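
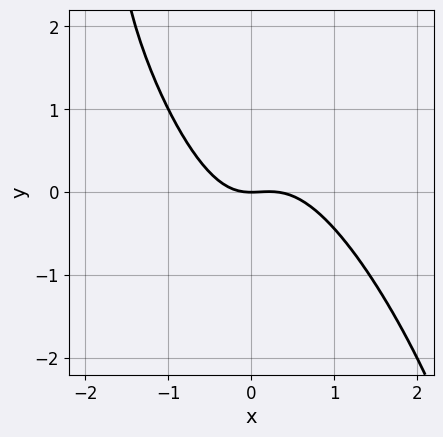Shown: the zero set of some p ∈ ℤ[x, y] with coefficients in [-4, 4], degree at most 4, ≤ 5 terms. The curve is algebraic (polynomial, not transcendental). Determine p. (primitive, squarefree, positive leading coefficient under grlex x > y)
First, degree: the shape is more complex than any degree-2 curve, so deg p = 3.
Next, reading off the gridlines: it meets the x-axis at x = 0 (among the integer gridlines); it crosses the y-axis at the gridline y = 0.
Finally, the integer polynomial consistent with all of this is the stated p.

3*x^3 + 3*x^2*y + x*y^2 - x^2 + 2*y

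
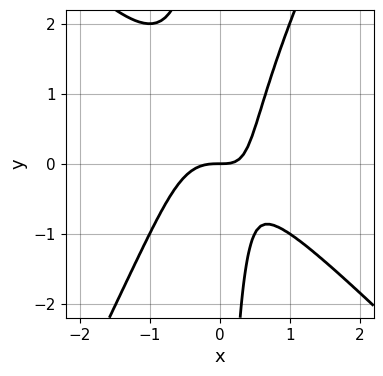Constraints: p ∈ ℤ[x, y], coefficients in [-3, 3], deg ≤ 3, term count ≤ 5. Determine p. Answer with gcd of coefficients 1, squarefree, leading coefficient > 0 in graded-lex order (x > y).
2*x^3 + x^2*y - x*y^2 + x*y - y

(a) Degree: the shape is more complex than any degree-2 curve, so deg p = 3.
(b) Reading off the gridlines: it crosses the x-axis at the gridline x = 0; one y-axis crossing is at y = 0.
(c) These observations pin down the coefficients.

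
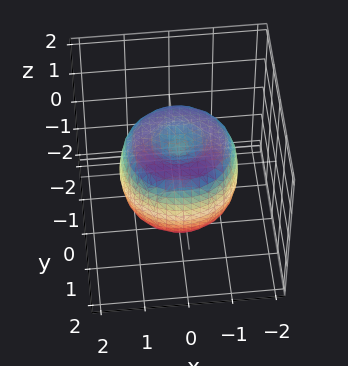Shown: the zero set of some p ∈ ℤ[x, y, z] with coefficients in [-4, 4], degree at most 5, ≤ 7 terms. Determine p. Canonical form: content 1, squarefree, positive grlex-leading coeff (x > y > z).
1. deg p = 4. A generic line meets the surface in up to 4 points.
2. Symmetries: the surface is invariant under rotation about z: p = q(x² + y², z).
3. Observable constraints: a circular section at z = -1 has radius between 0 and 1.
4. These observations pin down the coefficients.

2*x^4 + 4*x^2*y^2 + 2*y^4 - 3*x^2 - 3*y^2 + 2*z^2 - 1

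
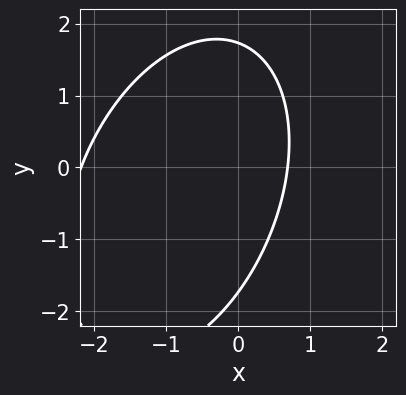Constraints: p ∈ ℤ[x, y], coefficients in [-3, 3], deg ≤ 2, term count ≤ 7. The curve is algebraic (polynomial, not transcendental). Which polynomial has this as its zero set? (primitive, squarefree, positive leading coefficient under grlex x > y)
First, degree: the shape is more complex than any degree-1 curve, so deg p = 2.
Finally, the integer polynomial consistent with all of this is the stated p.

2*x^2 - x*y + y^2 + 3*x - 3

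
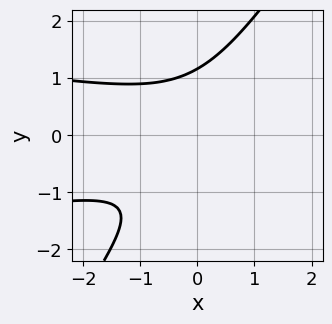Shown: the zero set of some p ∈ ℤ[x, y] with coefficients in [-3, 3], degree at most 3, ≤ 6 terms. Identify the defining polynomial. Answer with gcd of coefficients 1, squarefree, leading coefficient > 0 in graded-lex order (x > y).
3*x*y^2 - 2*y^3 + x^2 + y + 2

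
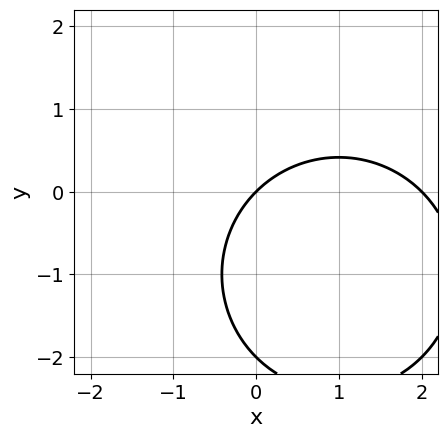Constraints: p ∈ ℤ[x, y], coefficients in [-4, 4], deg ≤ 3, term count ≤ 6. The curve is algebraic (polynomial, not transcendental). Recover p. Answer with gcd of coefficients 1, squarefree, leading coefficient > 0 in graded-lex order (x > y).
x^2 + y^2 - 2*x + 2*y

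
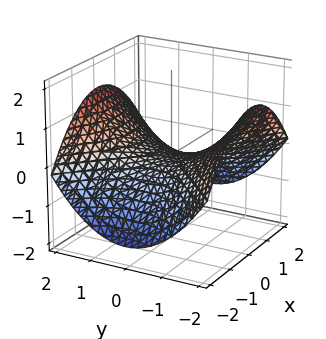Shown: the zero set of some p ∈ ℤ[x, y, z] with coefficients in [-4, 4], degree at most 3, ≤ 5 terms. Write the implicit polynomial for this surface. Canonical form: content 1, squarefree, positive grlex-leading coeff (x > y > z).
x^2 - y^2 + 3*z

1. Degree: a hyperbolic paraboloid; a quadric, so deg p = 2.
2. Symmetries: mirror symmetry x ↦ −x ⇒ only even powers of x; mirror symmetry y ↦ −y ⇒ only even powers of y.
3. From the visible intercepts: one z-axis crossing is at z = 0; it crosses the x-axis at the gridline x = 0.
4. Solving for integer coefficients yields p as stated.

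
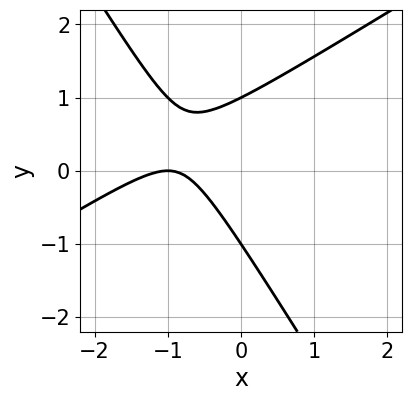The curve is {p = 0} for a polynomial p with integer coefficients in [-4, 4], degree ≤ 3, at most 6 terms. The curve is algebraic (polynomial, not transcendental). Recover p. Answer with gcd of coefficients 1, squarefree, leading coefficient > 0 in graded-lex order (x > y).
x^2 - x*y - y^2 + 2*x + 1

1. deg p = 2.
2. Observable constraints: it crosses the x-axis at the gridline x = -1; among the integer gridlines, it crosses the y-axis at y ∈ {-1, 1}.
3. Solving for integer coefficients yields p as stated.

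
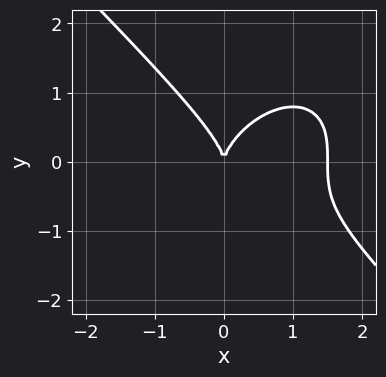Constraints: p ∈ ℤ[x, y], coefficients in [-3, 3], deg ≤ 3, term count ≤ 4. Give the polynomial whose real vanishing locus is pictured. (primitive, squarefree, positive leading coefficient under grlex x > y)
2*x^3 + 2*y^3 - 3*x^2

(a) The degree is 3 — a generic line meets the curve in up to 3 points.
(b) Reading off the gridlines: one y-axis crossing is at y = 0; it crosses the x-axis at the gridline x = 0.
(c) Fitting integer coefficients to these (and the overall shape) gives p.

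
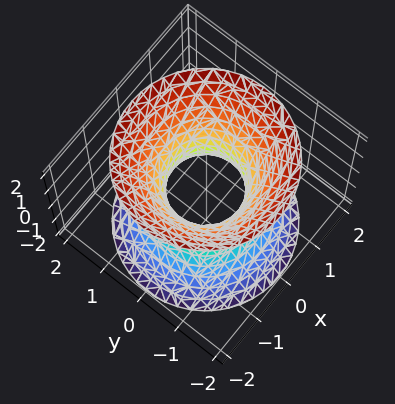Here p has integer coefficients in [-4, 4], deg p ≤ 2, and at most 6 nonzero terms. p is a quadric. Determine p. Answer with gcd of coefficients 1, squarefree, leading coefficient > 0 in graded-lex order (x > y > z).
3*x^2 + 3*y^2 - 2*z^2 - 2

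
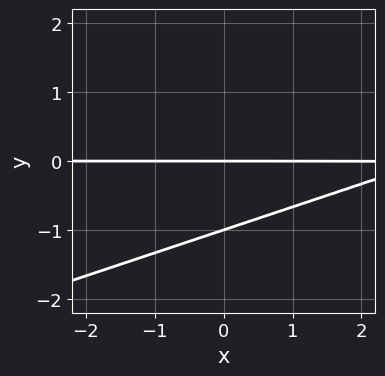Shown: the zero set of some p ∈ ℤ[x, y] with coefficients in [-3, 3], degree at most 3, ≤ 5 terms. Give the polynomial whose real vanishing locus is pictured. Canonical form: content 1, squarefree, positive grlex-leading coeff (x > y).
1. The degree is 2 — a generic line meets the curve in up to 2 points.
2. Against the integer gridlines: among the integer gridlines, it crosses the y-axis at y ∈ {-1, 0}; the visible x-axis segment lies entirely on the curve.
3. These observations pin down the coefficients.

x*y - 3*y^2 - 3*y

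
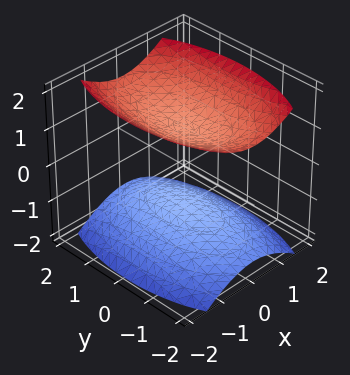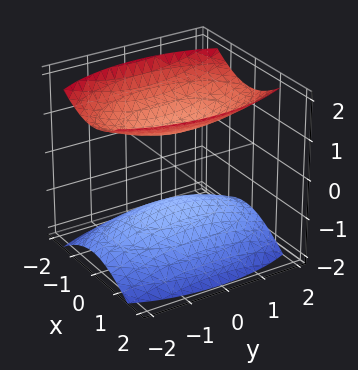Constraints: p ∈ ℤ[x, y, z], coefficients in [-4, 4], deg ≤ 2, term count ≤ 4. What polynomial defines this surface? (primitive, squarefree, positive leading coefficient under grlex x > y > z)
First, there are 2 components. Treating them together as one polynomial.
Next, the degree is 2 — two separate bowl-shaped sheets opening away from each other; a quadric.
Next, symmetries: the y ↦ −y reflection is a symmetry, so y appears only in even powers; the x ↦ −x reflection is a symmetry, so x appears only in even powers; mirror symmetry z ↦ −z ⇒ only even powers of z.
Then, checking where it meets the axes: no y-intercept at any integer in the box; the z-axis gridline crossings are at z ∈ {-1, 1}.
Finally, assembling these constraints gives the stated polynomial.

3*x^2 + y^2 - 3*z^2 + 3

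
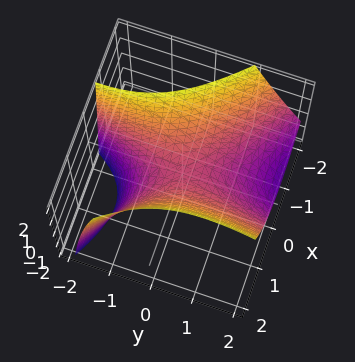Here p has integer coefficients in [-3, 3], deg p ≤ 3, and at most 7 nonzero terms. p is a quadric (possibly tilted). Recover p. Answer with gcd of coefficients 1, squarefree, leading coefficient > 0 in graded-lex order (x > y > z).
3*x^2 + 3*x*y - y^2 - y*z - 3*z

1. Degree: the shape is more complex than any degree-1 surface, so deg p = 2.
2. Against the integer gridlines: it crosses the x-axis at the gridline x = 0; one z-axis crossing is at z = 0; it crosses the y-axis at the gridline y = 0.
3. Putting this together gives p.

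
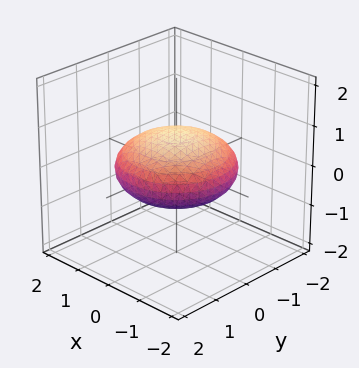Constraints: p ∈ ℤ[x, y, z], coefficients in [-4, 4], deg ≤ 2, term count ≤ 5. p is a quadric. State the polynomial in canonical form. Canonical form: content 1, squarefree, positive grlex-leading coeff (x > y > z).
(a) deg p = 2. Bounded and convex; a quadric.
(b) Symmetries: every cross-section ⟂ z is a circle, so x, y appear only via x² + y²; it's symmetric under z → −z, forcing even powers of z.
(c) Checking where it meets the axes: a circular section at z = 0 has radius between 1 and 2.
(d) Assembling these constraints gives the stated polynomial.

x^2 + y^2 + 3*z^2 - 2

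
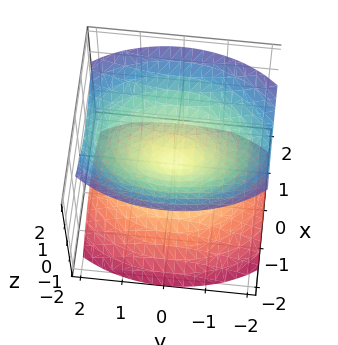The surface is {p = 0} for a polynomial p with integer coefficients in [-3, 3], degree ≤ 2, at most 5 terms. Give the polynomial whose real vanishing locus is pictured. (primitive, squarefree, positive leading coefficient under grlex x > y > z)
2*x^2 + y^2 - 2*z^2

First, I count 2 distinct pieces. They look like related sheets of one shape, so recover p as a whole.
Next, deg p = 2. A double cone through the origin; a quadric.
Then, symmetries: mirror symmetry y ↦ −y ⇒ only even powers of y; the z ↦ −z reflection is a symmetry, so z appears only in even powers; the x ↦ −x reflection is a symmetry, so x appears only in even powers.
Then, against the integer gridlines: it meets the z-axis at z = 0 (among the integer gridlines); it meets the x-axis at x = 0 (among the integer gridlines); one y-axis crossing is at y = 0.
Finally, matching integer coefficients to the picture gives p.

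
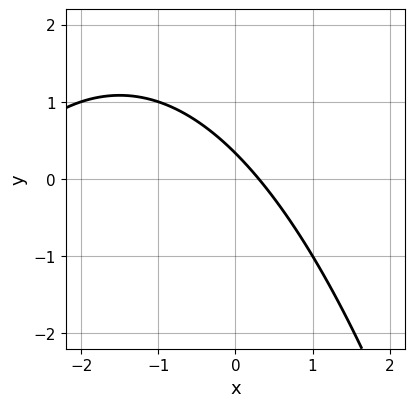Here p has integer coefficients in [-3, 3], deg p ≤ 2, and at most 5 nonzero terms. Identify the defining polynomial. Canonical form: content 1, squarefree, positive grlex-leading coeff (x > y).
x^2 + 3*x + 3*y - 1

First, degree: no degree-1 curve has this shape, so deg p = 2.
Finally, the integer polynomial consistent with all of this is the stated p.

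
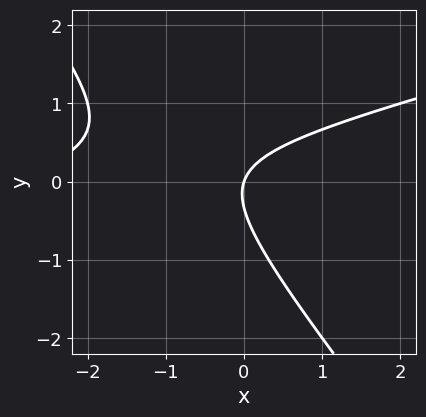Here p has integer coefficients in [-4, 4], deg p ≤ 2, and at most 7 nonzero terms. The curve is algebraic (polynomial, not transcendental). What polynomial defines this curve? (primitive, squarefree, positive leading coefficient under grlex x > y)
x^2 - 3*x*y - 3*y^2 + 3*x - y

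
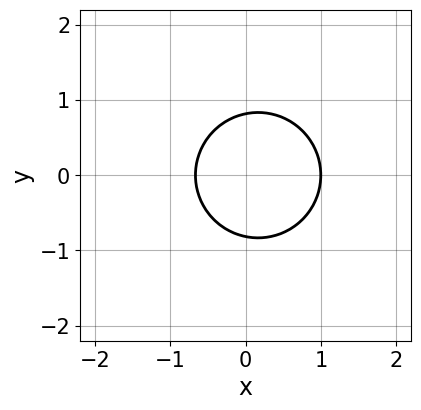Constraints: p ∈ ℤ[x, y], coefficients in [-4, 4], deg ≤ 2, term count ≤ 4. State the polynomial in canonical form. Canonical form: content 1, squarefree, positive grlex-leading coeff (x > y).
3*x^2 + 3*y^2 - x - 2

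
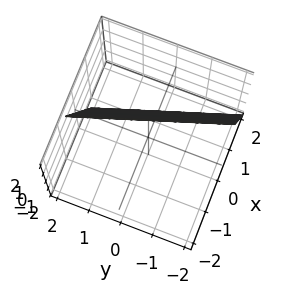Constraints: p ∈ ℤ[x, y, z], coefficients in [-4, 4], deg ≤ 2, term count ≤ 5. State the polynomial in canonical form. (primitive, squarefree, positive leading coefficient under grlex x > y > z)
(a) Degree: the surface is flat (a plane), so deg p = 1.
(b) Observable constraints: it meets the z-axis at z = 2 (among the integer gridlines); it crosses the y-axis at the gridline y = 2.
(c) Matching integer coefficients to the picture gives p.

3*x + y + z - 2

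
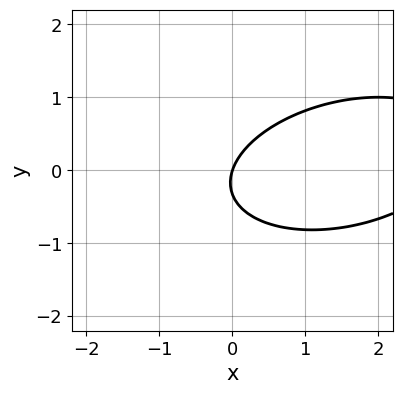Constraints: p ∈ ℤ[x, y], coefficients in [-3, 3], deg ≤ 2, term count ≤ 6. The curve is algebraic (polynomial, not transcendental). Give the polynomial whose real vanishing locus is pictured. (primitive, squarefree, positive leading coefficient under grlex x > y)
First, deg p = 2. No degree-1 curve has this shape.
Then, observable constraints: it crosses the y-axis at the gridline y = 0; one x-axis crossing is at x = 0.
Finally, assembling these constraints gives the stated polynomial.

x^2 - x*y + 3*y^2 - 3*x + y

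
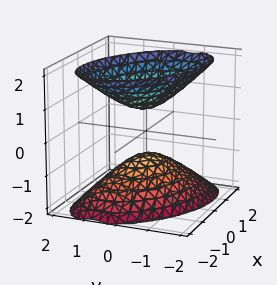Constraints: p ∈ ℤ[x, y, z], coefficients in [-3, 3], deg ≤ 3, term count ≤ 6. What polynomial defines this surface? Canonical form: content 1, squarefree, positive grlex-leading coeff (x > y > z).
2*x^2 + 2*x*y + 3*y^2 - 2*z^2 + 1

1. I count 2 distinct pieces. They look like related sheets of one shape, so recover p as a whole.
2. deg p = 2. A generic line meets the surface in up to 2 points.
3. Checking where it meets the axes: it misses every integer gridline on the y-axis; no x-intercept at any integer in the box.
4. Matching integer coefficients to the picture gives p.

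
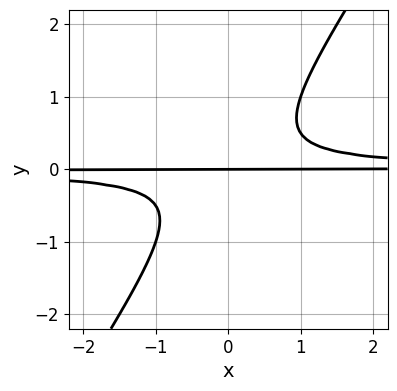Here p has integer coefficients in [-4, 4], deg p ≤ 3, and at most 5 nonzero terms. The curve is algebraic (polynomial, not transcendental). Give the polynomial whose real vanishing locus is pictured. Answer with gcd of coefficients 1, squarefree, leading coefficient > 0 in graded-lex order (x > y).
1. Degree: a generic line meets the curve in up to 3 points, so deg p = 3.
2. From the axis intercepts and sections: it crosses the y-axis at the gridline y = 0; every point of the x-axis in the box is on the curve.
3. The integer polynomial consistent with all of this is the stated p.

3*x*y^2 - 2*y^3 - y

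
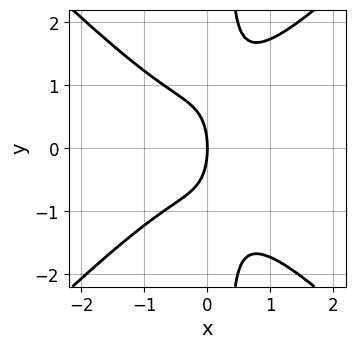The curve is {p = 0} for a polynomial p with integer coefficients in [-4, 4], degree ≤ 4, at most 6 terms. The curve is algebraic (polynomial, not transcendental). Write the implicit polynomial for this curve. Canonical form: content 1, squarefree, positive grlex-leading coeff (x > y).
3*x^3 - 3*x*y^2 + y^2 + 3*x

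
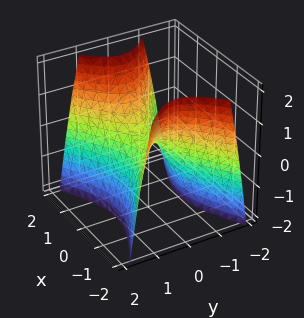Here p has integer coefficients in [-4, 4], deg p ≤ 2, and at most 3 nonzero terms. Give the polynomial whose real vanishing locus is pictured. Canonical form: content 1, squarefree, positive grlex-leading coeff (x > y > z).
x^2 - 2*y^2 - z

First, the degree is 2 — a saddle surface; a quadric.
Next, symmetries: it's symmetric under x → −x, forcing even powers of x; it's symmetric under y → −y, forcing even powers of y.
Then, observable constraints: one x-axis crossing is at x = 0; it crosses the y-axis at the gridline y = 0; one z-axis crossing is at z = 0.
Finally, the integer polynomial consistent with all of this is the stated p.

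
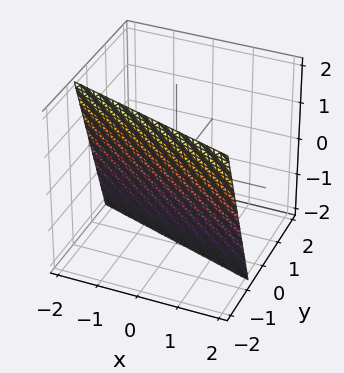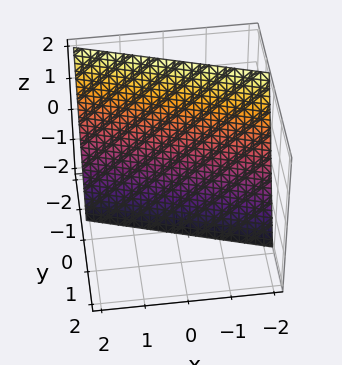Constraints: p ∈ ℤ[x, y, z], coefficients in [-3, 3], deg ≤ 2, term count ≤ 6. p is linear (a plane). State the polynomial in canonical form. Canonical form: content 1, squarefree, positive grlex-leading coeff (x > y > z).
x + 3*y + z + 2

(a) Degree: every cross-section is a straight line — this is a plane, so deg p = 1.
(b) From the visible intercepts: one z-axis crossing is at z = -2; it meets the x-axis at x = -2 (among the integer gridlines).
(c) Assembling these constraints gives the stated polynomial.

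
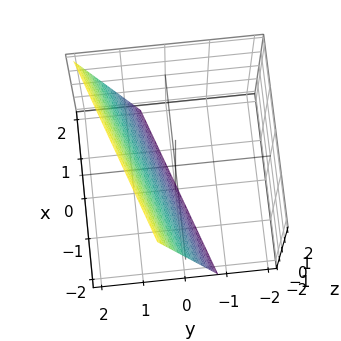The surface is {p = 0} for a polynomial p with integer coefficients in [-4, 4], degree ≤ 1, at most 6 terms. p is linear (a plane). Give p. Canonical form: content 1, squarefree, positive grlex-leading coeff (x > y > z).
x - 3*y + z + 2

First, the degree is 1 — the surface is flat (a plane).
Then, from the visible intercepts: one x-axis crossing is at x = -2; it meets the z-axis at z = -2 (among the integer gridlines).
Finally, fitting integer coefficients to these (and the overall shape) gives p.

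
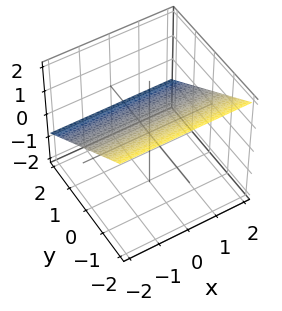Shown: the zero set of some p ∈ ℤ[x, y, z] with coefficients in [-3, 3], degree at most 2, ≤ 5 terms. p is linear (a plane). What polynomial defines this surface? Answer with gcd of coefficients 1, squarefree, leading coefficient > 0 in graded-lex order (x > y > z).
Degree: every cross-section is a straight line — this is a plane, so deg p = 1.
From the axis intercepts and sections: it meets the y-axis at y = 1 (among the integer gridlines); it misses every integer gridline on the x-axis.
Fitting integer coefficients to these (and the overall shape) gives p.

2*y + 3*z - 2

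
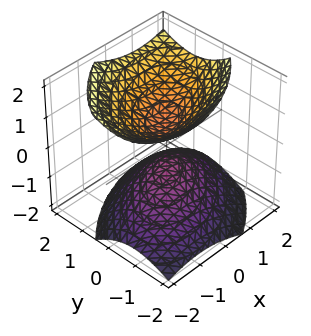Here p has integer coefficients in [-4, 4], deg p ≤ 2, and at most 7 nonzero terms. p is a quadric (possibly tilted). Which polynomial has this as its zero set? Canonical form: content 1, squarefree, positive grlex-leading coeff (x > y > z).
2*x^2 - 2*x*y + 3*y^2 - y*z - 3*z^2 + 1

1. I count 2 distinct pieces. Treating them together as one polynomial.
2. Degree: no degree-1 surface has this shape, so deg p = 2.
3. Reading off the gridlines: the surface avoids every integer x-axis point in the box; no y-intercept at any integer in the box.
4. Solving for integer coefficients yields p as stated.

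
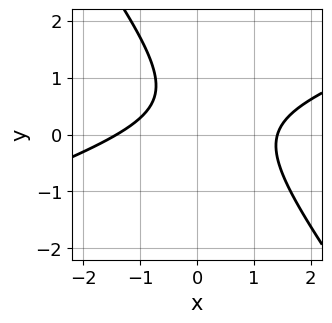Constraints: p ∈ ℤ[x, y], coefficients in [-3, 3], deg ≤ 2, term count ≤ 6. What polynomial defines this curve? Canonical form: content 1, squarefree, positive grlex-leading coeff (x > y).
1. The degree is 2 — a generic line meets the curve in up to 2 points.
2. From the axis intercepts and sections: no y-intercept at any integer in the box.
3. These observations pin down the coefficients.

x^2 - 2*x*y - 2*y^2 + 2*y - 2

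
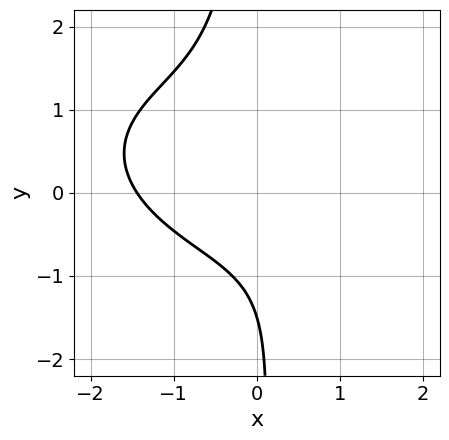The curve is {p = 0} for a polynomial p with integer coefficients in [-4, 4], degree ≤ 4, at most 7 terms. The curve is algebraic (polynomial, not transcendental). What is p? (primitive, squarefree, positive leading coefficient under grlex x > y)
First, the degree is 3 — no degree-2 curve has this shape.
Finally, putting this together gives p.

x^3 + x^2*y + 3*x*y^2 + 2*y + 3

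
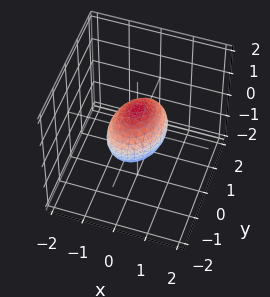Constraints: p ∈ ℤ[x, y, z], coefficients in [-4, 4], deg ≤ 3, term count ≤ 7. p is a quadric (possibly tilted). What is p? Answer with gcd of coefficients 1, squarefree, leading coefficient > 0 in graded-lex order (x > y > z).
3*x^2 - x*y + 2*y^2 + 2*z^2 - 2

(a) The degree is 2 — a generic line meets the surface in up to 2 points.
(b) Against the integer gridlines: the z-axis gridline crossings are at z ∈ {-1, 1}; among the integer gridlines, it crosses the y-axis at y ∈ {-1, 1}.
(c) Together with the visible shape, these determine p as stated.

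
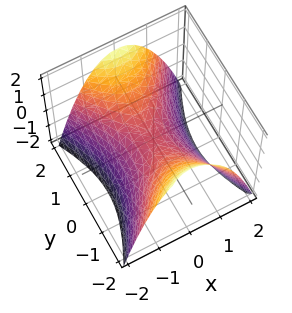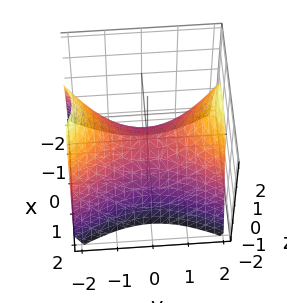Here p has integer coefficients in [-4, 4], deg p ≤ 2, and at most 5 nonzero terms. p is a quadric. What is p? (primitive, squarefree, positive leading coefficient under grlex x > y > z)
Degree: a hyperbolic paraboloid; a quadric, so deg p = 2.
Symmetries: mirror symmetry x ↦ −x ⇒ only even powers of x; it's symmetric under y → −y, forcing even powers of y.
Observable constraints: it meets the y-axis at y = 0 (among the integer gridlines); it meets the z-axis at z = 0 (among the integer gridlines); one x-axis crossing is at x = 0.
Solving for integer coefficients yields p as stated.

2*x^2 - y^2 + 2*z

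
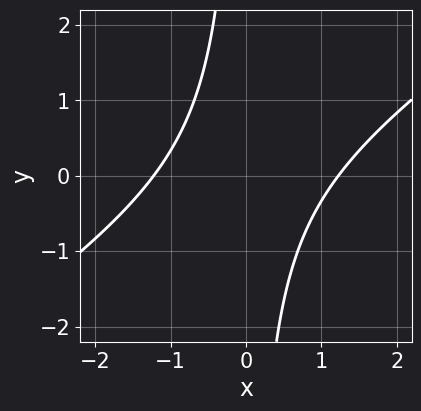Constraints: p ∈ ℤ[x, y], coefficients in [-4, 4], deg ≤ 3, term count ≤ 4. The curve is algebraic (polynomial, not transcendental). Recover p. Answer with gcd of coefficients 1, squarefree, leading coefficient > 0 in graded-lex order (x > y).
(a) The degree is 2 — the shape is more complex than any degree-1 curve.
(b) From the visible intercepts: no y-intercept at any integer in the box.
(c) Matching integer coefficients to the picture gives p.

2*x^2 - 3*x*y - 3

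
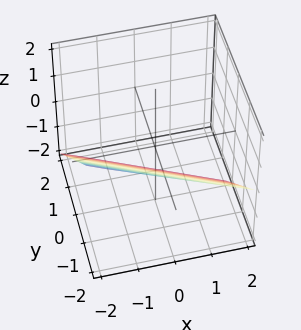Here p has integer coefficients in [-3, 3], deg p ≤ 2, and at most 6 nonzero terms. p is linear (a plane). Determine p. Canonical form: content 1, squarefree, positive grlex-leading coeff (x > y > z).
x + 2*y + 2*z + 2

First, deg p = 1. Every cross-section is a straight line — this is a plane.
Next, from the visible intercepts: it crosses the z-axis at the gridline z = -1; it crosses the y-axis at the gridline y = -1.
Finally, fitting integer coefficients to these (and the overall shape) gives p. Check: (-2, 0, 0) on the x-axis lies on the surface, and p(-2, 0, 0) = 0. ✓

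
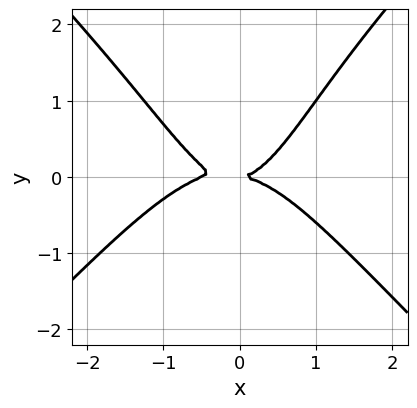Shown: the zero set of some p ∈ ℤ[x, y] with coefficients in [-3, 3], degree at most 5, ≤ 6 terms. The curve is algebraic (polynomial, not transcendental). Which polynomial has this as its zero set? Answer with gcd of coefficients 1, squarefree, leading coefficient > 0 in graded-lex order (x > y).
Degree: the shape is more complex than any degree-3 curve, so deg p = 4.
Observable constraints: one y-axis crossing is at y = 0; it meets the x-axis at x = 0 (among the integer gridlines).
Matching integer coefficients to the picture gives p.

2*x^4 - 2*x^2*y^2 + x^3 + 2*x^2*y - 3*y^2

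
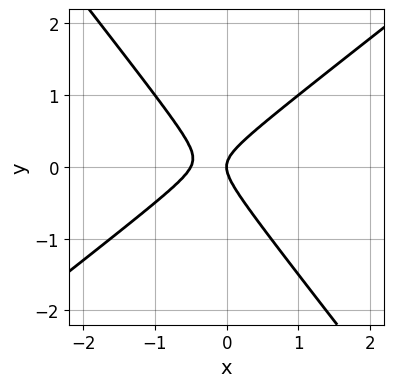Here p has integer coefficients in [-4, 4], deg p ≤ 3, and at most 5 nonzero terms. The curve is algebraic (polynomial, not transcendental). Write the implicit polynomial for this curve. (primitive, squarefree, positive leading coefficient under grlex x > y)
2*x^2 - x*y - 2*y^2 + x

1. Degree: a generic line meets the curve in up to 2 points, so deg p = 2.
2. Against the integer gridlines: it meets the x-axis at x = 0 (among the integer gridlines); it meets the y-axis at y = 0 (among the integer gridlines).
3. These observations pin down the coefficients.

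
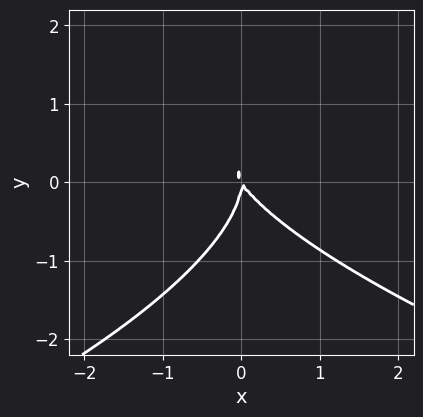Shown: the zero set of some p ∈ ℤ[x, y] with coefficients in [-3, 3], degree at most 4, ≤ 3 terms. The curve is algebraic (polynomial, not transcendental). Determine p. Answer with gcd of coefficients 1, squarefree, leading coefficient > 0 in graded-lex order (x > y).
2*y^3 + 3*x^2 + 2*x*y

First, deg p = 3.
Next, reading off the gridlines: it crosses the x-axis at the gridline x = 0; one y-axis crossing is at y = 0.
Finally, solving for integer coefficients yields p as stated.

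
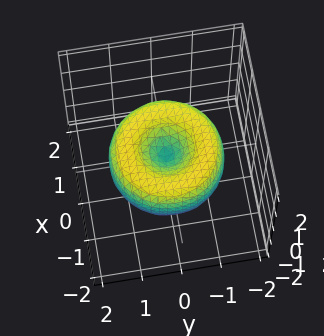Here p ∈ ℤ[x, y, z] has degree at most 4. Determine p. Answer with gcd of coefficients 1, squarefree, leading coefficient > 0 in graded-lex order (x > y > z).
x^4 + 2*x^2*y^2 + y^4 - 2*x^2 - 2*y^2 + 2*z^2

Degree: no degree-3 surface has this shape, so deg p = 4.
Symmetry: the surface is invariant under rotation about z: p = q(x² + y², z).
Observable constraints: it meets the x-axis at x = 0 (among the integer gridlines); it crosses the y-axis at the gridline y = 0.
Putting this together gives p.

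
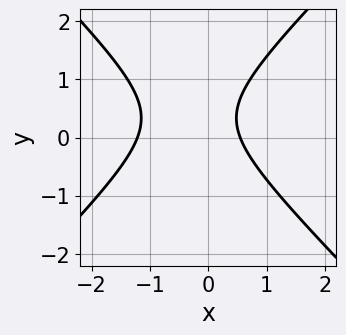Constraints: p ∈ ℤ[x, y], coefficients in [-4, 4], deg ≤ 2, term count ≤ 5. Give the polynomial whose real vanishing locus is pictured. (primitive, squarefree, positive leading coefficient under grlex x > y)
3*x^2 - 3*y^2 + 2*x + 2*y - 2

1. The degree is 2 — a generic line meets the curve in up to 2 points.
2. Observable constraints: the curve avoids every integer y-axis point in the box.
3. Fitting integer coefficients to these (and the overall shape) gives p.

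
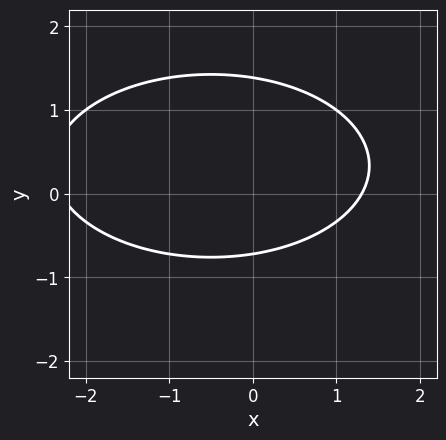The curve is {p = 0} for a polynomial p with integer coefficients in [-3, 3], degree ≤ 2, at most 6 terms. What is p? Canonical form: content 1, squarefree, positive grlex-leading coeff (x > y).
(a) deg p = 2. A generic line meets the curve in up to 2 points.
(b) Solving for integer coefficients yields p as stated.

x^2 + 3*y^2 + x - 2*y - 3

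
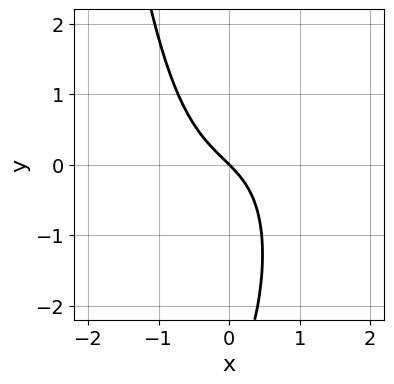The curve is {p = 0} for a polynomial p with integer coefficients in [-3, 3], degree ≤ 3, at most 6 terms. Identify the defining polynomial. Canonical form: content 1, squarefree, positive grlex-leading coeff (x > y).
1. Degree: the shape is more complex than any degree-2 curve, so deg p = 3.
2. Reading off the gridlines: one x-axis crossing is at x = 0; one y-axis crossing is at y = 0.
3. Fitting integer coefficients to these (and the overall shape) gives p.

2*x^3 - 2*x^2*y + y^2 + 3*x + 3*y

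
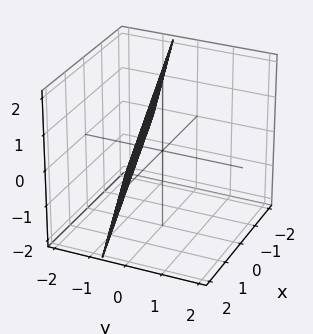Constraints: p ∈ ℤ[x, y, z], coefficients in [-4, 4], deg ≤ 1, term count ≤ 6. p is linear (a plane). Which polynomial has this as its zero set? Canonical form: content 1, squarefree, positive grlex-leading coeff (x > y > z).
Degree: every cross-section is a straight line — this is a plane, so deg p = 1.
Against the integer gridlines: it crosses the z-axis at the gridline z = 2; one x-axis crossing is at x = 2.
Assembling these constraints gives the stated polynomial.

x - 3*y + z - 2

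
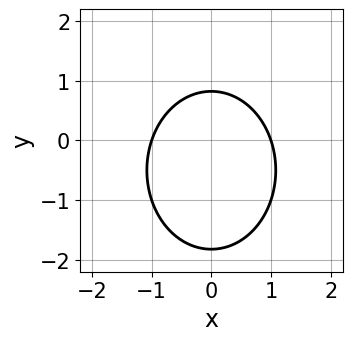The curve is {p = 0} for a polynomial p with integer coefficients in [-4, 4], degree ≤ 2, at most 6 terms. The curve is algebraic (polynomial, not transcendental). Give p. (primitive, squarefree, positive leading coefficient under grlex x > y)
3*x^2 + 2*y^2 + 2*y - 3

(a) deg p = 2. A generic line meets the curve in up to 2 points.
(b) Symmetries: the x ↦ −x reflection is a symmetry, so x appears only in even powers.
(c) Observable constraints: among the integer gridlines, it crosses the x-axis at x ∈ {-1, 1}.
(d) Putting this together gives p.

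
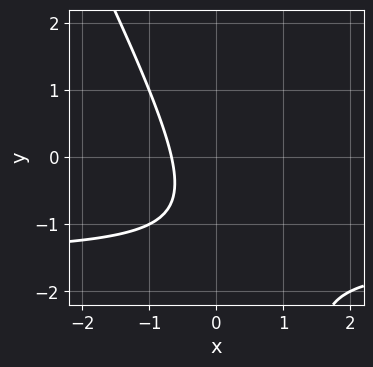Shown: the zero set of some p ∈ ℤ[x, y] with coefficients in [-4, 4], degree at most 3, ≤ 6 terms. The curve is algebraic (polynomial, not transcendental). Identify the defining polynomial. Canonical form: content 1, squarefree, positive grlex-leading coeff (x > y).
(a) Degree: no degree-1 curve has this shape, so deg p = 2.
(b) Checking where it meets the axes: no y-intercept at any integer in the box.
(c) The integer polynomial consistent with all of this is the stated p.

2*x*y + y^2 + 3*x + 2*y + 2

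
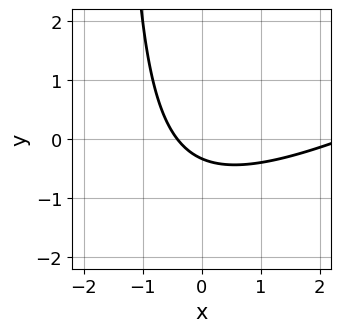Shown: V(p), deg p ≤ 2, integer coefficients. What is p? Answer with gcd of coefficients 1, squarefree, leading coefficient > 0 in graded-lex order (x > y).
1. deg p = 2. The shape is more complex than any degree-1 curve.
2. Matching integer coefficients to the picture gives p.

x^2 - 2*x*y - 2*x - 3*y - 1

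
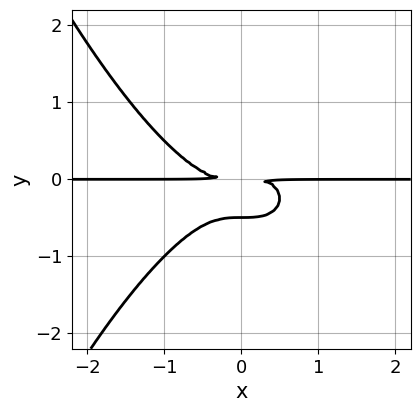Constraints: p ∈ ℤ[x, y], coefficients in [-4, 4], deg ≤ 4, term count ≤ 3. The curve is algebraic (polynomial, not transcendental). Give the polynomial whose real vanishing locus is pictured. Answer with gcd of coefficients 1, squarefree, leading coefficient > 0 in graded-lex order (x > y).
The degree is 4 — no degree-3 curve has this shape.
Reading off the gridlines: the visible x-axis segment lies entirely on the curve.
Together with the visible shape, these determine p as stated.

x^3*y + 2*y^3 + y^2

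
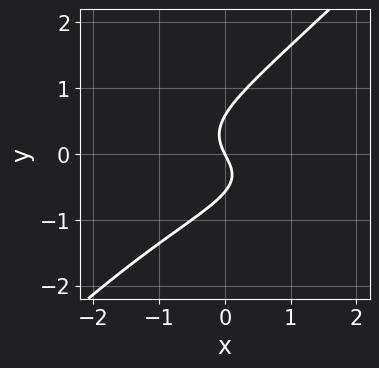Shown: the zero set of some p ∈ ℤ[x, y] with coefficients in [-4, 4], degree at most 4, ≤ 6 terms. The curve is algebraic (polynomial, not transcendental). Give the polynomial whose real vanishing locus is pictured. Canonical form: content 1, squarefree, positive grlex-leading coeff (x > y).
3*x*y^2 - 3*y^3 + x*y + 2*x + y

1. The degree is 3 — a generic line meets the curve in up to 3 points.
2. From the visible intercepts: it crosses the x-axis at the gridline x = 0; it meets the y-axis at y = 0 (among the integer gridlines).
3. Matching integer coefficients to the picture gives p.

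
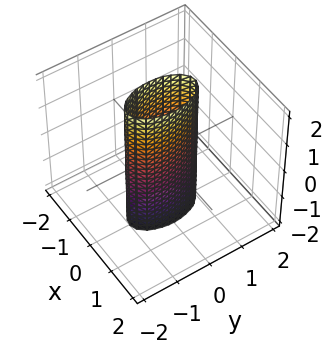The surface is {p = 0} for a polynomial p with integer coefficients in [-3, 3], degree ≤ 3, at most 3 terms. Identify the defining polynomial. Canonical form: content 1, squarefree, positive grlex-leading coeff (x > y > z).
3*x^2 + y^2 - 1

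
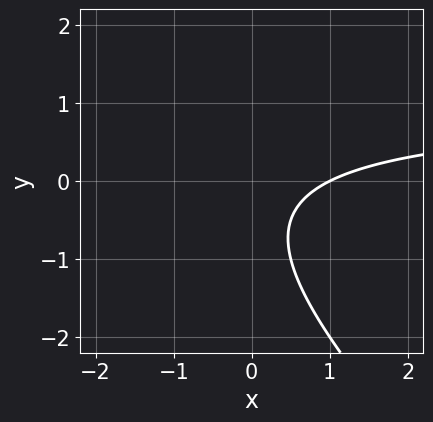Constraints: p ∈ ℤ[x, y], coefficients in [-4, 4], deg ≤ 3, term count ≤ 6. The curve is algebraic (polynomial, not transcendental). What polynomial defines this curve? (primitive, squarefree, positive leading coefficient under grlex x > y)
x*y + y^2 - x + y + 1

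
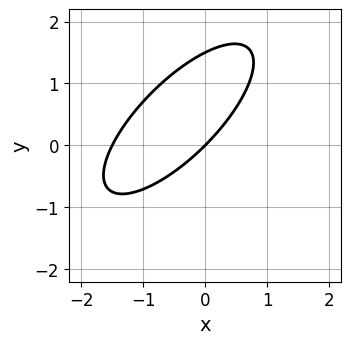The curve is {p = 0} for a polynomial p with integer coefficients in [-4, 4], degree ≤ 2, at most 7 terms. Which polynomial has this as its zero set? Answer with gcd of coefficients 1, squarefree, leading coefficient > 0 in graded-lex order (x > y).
First, deg p = 2. A generic line meets the curve in up to 2 points.
Next, from the visible intercepts: one x-axis crossing is at x = 0; it meets the y-axis at y = 0 (among the integer gridlines).
Finally, together with the visible shape, these determine p as stated.

2*x^2 - 3*x*y + 2*y^2 + 3*x - 3*y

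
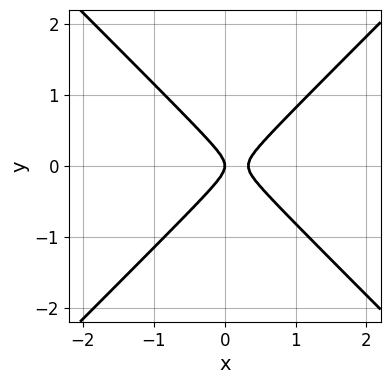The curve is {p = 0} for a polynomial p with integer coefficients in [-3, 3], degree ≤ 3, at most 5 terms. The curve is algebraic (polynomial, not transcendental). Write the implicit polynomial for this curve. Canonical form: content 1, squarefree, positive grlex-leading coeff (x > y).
The degree is 2 — no degree-1 curve has this shape.
Symmetries: it's symmetric under y → −y, forcing even powers of y.
From the visible intercepts: it meets the x-axis at x = 0 (among the integer gridlines); it crosses the y-axis at the gridline y = 0.
Matching integer coefficients to the picture gives p.

3*x^2 - 3*y^2 - x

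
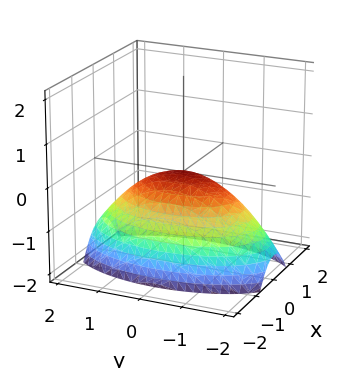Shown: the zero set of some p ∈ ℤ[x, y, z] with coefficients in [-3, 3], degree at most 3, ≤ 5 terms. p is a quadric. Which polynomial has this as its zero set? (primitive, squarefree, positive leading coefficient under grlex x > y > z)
3*x^2 + y^2 + 3*z

First, the degree is 2 — a paraboloid; a quadric.
Then, symmetries: mirror symmetry x ↦ −x ⇒ only even powers of x; mirror symmetry y ↦ −y ⇒ only even powers of y.
Then, from the axis intercepts and sections: one y-axis crossing is at y = 0; one x-axis crossing is at x = 0; it crosses the z-axis at the gridline z = 0.
Finally, solving for integer coefficients yields p as stated.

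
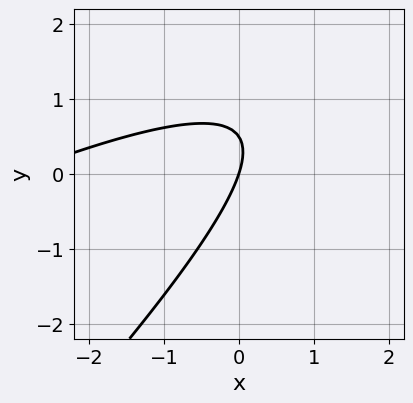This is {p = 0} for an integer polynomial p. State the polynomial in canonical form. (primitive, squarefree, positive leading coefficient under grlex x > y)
x^2 - 3*x*y + 2*y^2 + 3*x - y

Degree: the shape is more complex than any degree-1 curve, so deg p = 2.
Against the integer gridlines: it meets the x-axis at x = 0 (among the integer gridlines); one y-axis crossing is at y = 0.
Matching integer coefficients to the picture gives p.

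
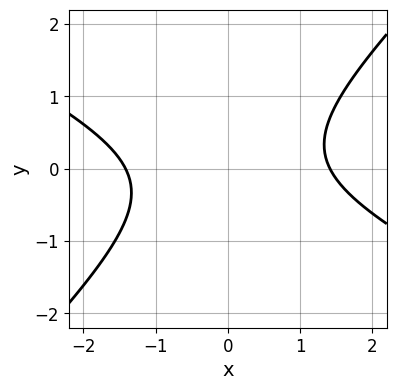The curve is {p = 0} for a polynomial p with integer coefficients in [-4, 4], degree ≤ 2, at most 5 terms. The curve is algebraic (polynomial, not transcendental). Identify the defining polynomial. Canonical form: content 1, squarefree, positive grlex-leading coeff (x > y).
x^2 + x*y - 2*y^2 - 2

1. Degree: no degree-1 curve has this shape, so deg p = 2.
2. Reading off the gridlines: the curve avoids every integer y-axis point in the box.
3. Assembling these constraints gives the stated polynomial.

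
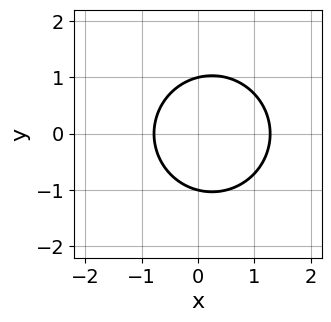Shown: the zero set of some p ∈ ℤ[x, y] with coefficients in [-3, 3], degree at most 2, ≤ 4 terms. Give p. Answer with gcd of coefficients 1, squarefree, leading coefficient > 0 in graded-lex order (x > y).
(a) Degree: no degree-1 curve has this shape, so deg p = 2.
(b) Symmetries: it's symmetric under y → −y, forcing even powers of y.
(c) Observable constraints: the y-axis gridline crossings are at y ∈ {-1, 1}.
(d) Together with the visible shape, these determine p as stated.

2*x^2 + 2*y^2 - x - 2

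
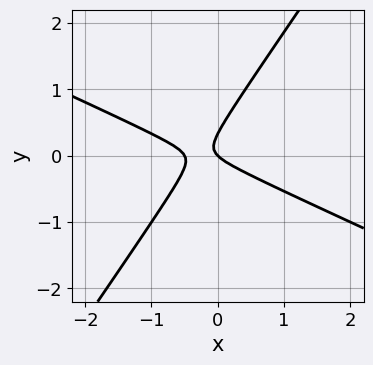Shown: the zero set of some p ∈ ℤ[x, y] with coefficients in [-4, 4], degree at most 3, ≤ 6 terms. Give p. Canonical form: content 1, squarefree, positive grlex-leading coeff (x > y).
1. Degree: a generic line meets the curve in up to 2 points, so deg p = 2.
2. Checking where it meets the axes: one x-axis crossing is at x = 0; it meets the y-axis at y = 0 (among the integer gridlines).
3. These observations pin down the coefficients.

2*x^2 + 3*x*y - 3*y^2 + x + y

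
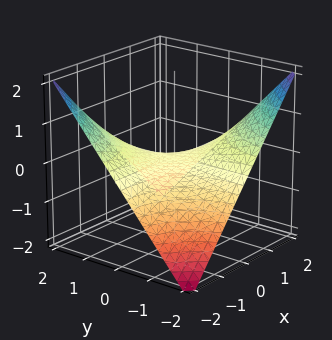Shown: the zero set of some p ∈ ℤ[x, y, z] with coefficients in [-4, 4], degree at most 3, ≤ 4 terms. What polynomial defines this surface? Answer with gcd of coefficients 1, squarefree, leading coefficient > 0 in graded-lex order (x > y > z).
x*y + 2*z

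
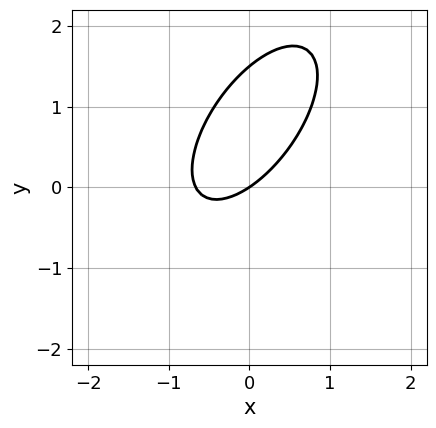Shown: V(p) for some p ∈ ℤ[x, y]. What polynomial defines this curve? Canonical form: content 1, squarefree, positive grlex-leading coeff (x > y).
3*x^2 - 3*x*y + 2*y^2 + 2*x - 3*y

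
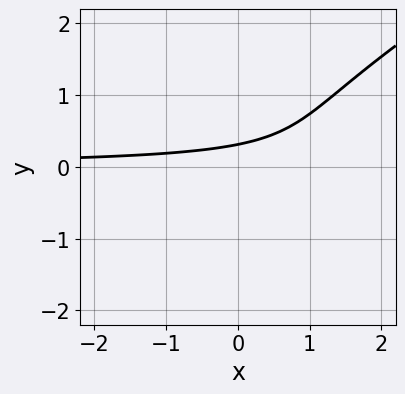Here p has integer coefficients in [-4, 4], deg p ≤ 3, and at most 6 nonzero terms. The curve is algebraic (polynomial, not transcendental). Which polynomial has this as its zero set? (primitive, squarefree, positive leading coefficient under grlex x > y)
x*y^2 - 2*y^3 + 2*x*y - 3*y + 1

The degree is 3 — the shape is more complex than any degree-2 curve.
From the axis intercepts and sections: the curve avoids every integer x-axis point in the box.
Together with the visible shape, these determine p as stated.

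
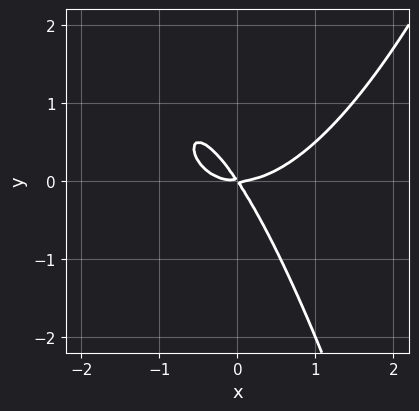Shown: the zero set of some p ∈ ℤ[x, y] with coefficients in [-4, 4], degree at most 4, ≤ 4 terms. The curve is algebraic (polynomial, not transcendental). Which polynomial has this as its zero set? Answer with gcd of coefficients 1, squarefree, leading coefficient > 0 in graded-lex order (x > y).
2*x^3 - 3*x*y - 2*y^2

First, degree: no degree-2 curve has this shape, so deg p = 3.
Next, against the integer gridlines: one y-axis crossing is at y = 0; one x-axis crossing is at x = 0.
Finally, putting this together gives p.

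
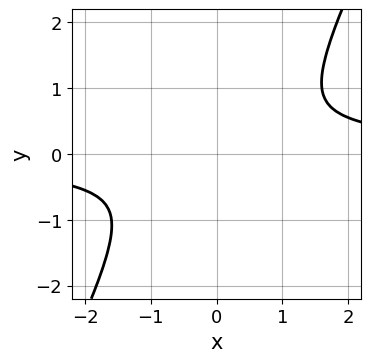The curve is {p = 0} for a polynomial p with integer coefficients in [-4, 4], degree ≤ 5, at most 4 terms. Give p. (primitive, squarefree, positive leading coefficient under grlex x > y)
1. deg p = 4. A generic line meets the curve in up to 4 points.
2. The integer polynomial consistent with all of this is the stated p.

3*x^3*y - x*y^3 - 3*x^2 - 3*y^2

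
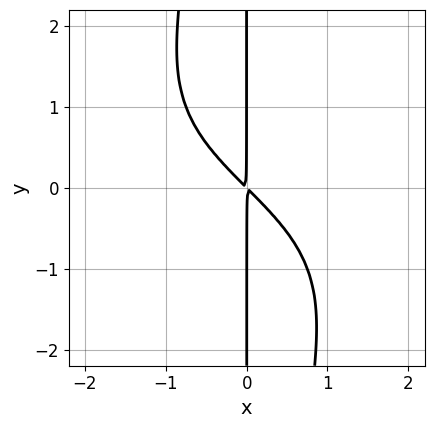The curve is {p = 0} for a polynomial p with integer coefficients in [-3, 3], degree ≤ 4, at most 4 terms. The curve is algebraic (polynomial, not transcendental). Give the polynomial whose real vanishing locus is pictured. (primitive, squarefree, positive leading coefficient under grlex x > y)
1. The degree is 4 — no degree-3 curve has this shape.
2. Reading off the gridlines: the visible y-axis segment lies entirely on the curve.
3. The integer polynomial consistent with all of this is the stated p.

x^2*y^2 + 3*x^2 + 3*x*y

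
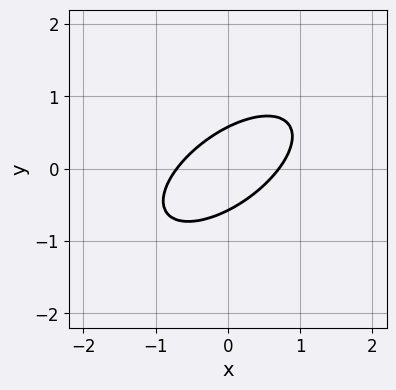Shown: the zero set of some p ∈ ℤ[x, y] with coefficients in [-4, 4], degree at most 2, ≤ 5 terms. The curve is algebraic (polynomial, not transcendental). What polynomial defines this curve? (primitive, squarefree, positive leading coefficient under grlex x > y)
1. deg p = 2. The shape is more complex than any degree-1 curve.
2. Putting this together gives p.

2*x^2 - 3*x*y + 3*y^2 - 1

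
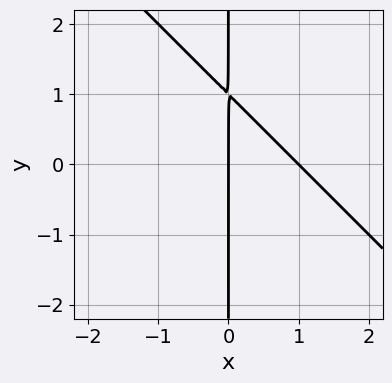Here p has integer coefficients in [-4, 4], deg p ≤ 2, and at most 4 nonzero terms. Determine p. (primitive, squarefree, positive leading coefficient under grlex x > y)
x^2 + x*y - x

First, deg p = 2. A generic line meets the curve in up to 2 points.
Then, from the visible intercepts: the x-axis gridline crossings are at x ∈ {0, 1}; the visible y-axis segment lies entirely on the curve.
Finally, together with the visible shape, these determine p as stated.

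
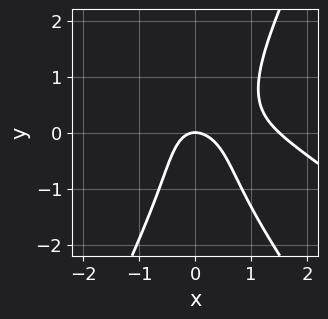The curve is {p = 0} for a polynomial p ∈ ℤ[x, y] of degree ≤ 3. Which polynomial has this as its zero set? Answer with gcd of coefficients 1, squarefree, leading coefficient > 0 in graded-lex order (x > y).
2*x^3 + 3*x^2*y - y^3 - 3*x^2 - 2*y

1. Degree: the shape is more complex than any degree-2 curve, so deg p = 3.
2. From the axis intercepts and sections: it crosses the x-axis at the gridline x = 0; it meets the y-axis at y = 0 (among the integer gridlines).
3. Fitting integer coefficients to these (and the overall shape) gives p.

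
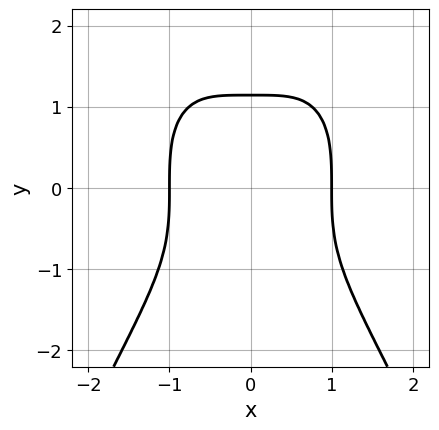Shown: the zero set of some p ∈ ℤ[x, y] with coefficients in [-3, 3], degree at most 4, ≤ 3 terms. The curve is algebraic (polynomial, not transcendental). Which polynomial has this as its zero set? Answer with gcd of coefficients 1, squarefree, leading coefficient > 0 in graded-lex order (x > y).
Degree: no degree-3 curve has this shape, so deg p = 4.
Symmetries: the x ↦ −x reflection is a symmetry, so x appears only in even powers.
Checking where it meets the axes: among the integer gridlines, it crosses the x-axis at x ∈ {-1, 1}.
Together with the visible shape, these determine p as stated.

3*x^4 + 2*y^3 - 3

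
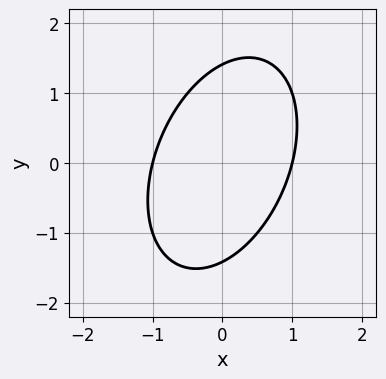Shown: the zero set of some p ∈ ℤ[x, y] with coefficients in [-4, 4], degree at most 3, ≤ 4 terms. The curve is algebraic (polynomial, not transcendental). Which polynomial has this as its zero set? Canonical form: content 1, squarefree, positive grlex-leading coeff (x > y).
1. Degree: the shape is more complex than any degree-1 curve, so deg p = 2.
2. From the visible intercepts: among the integer gridlines, it crosses the x-axis at x ∈ {-1, 1}.
3. Solving for integer coefficients yields p as stated.

2*x^2 - x*y + y^2 - 2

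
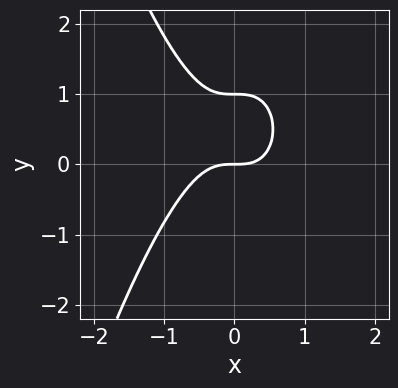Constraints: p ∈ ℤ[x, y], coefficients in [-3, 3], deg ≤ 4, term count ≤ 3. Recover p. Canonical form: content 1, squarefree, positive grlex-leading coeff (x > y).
3*x^3 + 2*y^2 - 2*y

First, deg p = 3. A generic line meets the curve in up to 3 points.
Next, from the visible intercepts: it crosses the x-axis at the gridline x = 0; among the integer gridlines, it crosses the y-axis at y ∈ {0, 1}.
Finally, assembling these constraints gives the stated polynomial.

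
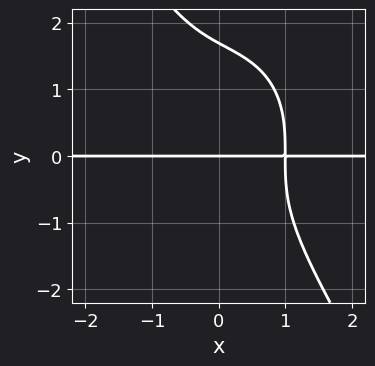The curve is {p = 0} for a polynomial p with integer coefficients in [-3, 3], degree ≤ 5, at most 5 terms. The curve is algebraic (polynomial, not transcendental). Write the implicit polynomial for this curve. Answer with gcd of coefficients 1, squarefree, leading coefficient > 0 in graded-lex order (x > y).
2*x^3*y + x*y^3 + y^4 - y^3 - 2*y

(a) deg p = 4.
(b) Reading off the gridlines: the visible x-axis segment lies entirely on the curve; it crosses the y-axis at the gridline y = 0.
(c) These observations pin down the coefficients.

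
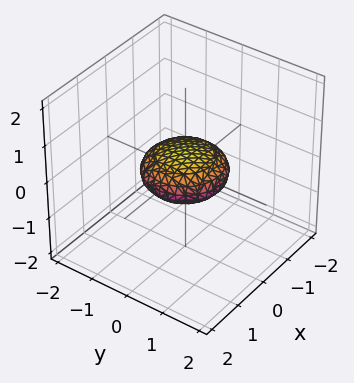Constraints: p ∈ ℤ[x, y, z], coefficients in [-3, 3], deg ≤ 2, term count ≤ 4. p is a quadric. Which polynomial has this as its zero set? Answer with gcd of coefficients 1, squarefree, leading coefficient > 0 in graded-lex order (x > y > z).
(a) The degree is 2 — bounded and convex; a quadric.
(b) Symmetries: it's symmetric under z → −z, forcing even powers of z; the z-axis is an axis of rotation, so x and y enter only as x² + y².
(c) Observable constraints: a circular section at z = 0 has radius exactly 1; among the integer gridlines, it crosses the x-axis at x ∈ {-1, 1}.
(d) Matching integer coefficients to the picture gives p.

x^2 + y^2 + 3*z^2 - 1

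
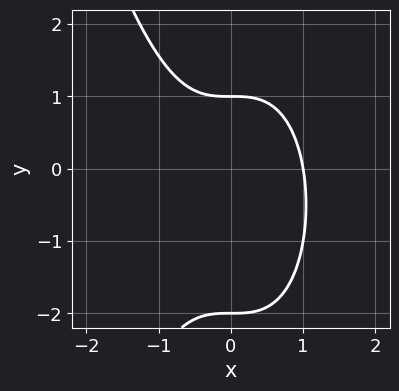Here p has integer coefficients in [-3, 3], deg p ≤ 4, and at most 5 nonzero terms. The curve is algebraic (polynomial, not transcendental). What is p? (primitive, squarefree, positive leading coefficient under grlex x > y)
First, degree: no degree-2 curve has this shape, so deg p = 3.
Then, from the axis intercepts and sections: the y-axis gridline crossings are at y ∈ {-2, 1}; it meets the x-axis at x = 1 (among the integer gridlines).
Finally, the integer polynomial consistent with all of this is the stated p.

2*x^3 + y^2 + y - 2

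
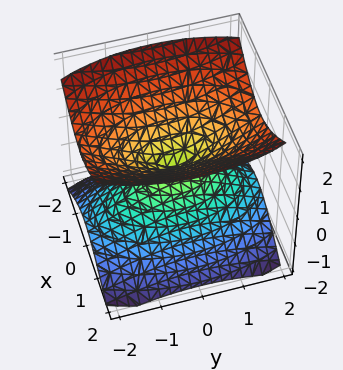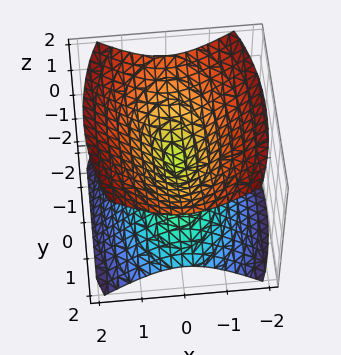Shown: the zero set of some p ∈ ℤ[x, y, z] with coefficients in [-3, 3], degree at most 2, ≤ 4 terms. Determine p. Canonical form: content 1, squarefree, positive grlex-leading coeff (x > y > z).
There are 2 components. Treating them together as one polynomial.
The degree is 2 — a double cone through the origin; a quadric.
Symmetries: it's symmetric under x → −x, forcing even powers of x; it's symmetric under z → −z, forcing even powers of z; the y ↦ −y reflection is a symmetry, so y appears only in even powers.
Against the integer gridlines: one y-axis crossing is at y = 0; one z-axis crossing is at z = 0; one x-axis crossing is at x = 0.
Fitting integer coefficients to these (and the overall shape) gives p.

3*x^2 + y^2 - 3*z^2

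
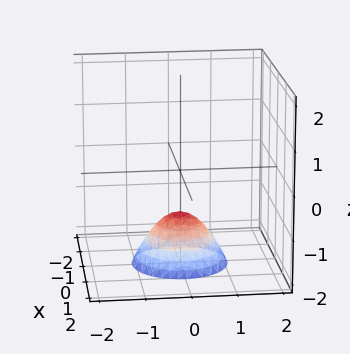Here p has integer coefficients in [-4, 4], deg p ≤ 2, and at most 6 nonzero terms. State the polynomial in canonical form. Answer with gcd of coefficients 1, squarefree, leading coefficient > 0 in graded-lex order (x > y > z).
x^2 + y^2 + z + 1

(a) deg p = 2. No degree-1 surface has this shape.
(b) By symmetry, the z-axis is an axis of rotation, so x and y enter only as x² + y².
(c) Reading off the gridlines: it misses every integer gridline on the x-axis; a circular section at z = -2 has radius exactly 1; it misses every integer gridline on the y-axis; one z-axis crossing is at z = -1.
(d) Together with the visible shape, these determine p as stated.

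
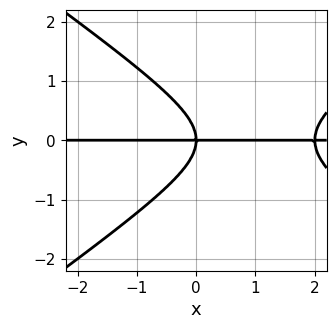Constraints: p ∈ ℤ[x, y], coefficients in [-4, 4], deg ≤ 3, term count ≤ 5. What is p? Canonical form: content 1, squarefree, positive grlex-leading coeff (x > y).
x^2*y - 2*y^3 - 2*x*y

1. The degree is 3 — the shape is more complex than any degree-2 curve.
2. Against the integer gridlines: the visible x-axis segment lies entirely on the curve; one y-axis crossing is at y = 0.
3. The integer polynomial consistent with all of this is the stated p.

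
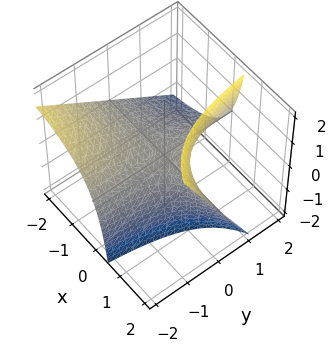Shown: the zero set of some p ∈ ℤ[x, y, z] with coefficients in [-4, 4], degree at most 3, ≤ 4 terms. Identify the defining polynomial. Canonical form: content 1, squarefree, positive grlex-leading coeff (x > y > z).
x*y + x*z - z

Degree: the shape is more complex than any degree-1 surface, so deg p = 2.
Against the integer gridlines: every point of the x-axis in the box is on the surface; it crosses the z-axis at the gridline z = 0; every point of the y-axis in the box is on the surface.
Matching integer coefficients to the picture gives p.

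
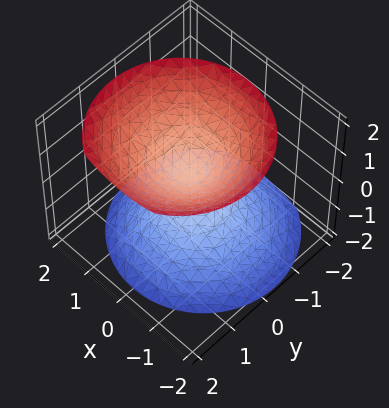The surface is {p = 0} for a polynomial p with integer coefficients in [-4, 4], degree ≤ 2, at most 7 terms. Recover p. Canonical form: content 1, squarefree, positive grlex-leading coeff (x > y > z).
3*x^2 + 3*y^2 - y*z - 3*z^2 + 1

There are 2 components. They look like related sheets of one shape, so recover p as a whole.
deg p = 2. No degree-1 surface has this shape.
Checking where it meets the axes: the surface avoids every integer y-axis point in the box; the surface avoids every integer x-axis point in the box.
These observations pin down the coefficients.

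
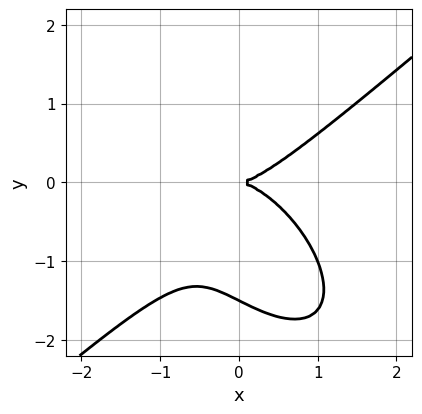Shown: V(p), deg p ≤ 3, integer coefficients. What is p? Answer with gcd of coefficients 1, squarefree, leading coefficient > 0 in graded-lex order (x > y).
2*x^3 - x*y^2 - 2*y^3 - 3*y^2

(a) Degree: no degree-2 curve has this shape, so deg p = 3.
(b) From the visible intercepts: one x-axis crossing is at x = 0; one y-axis crossing is at y = 0.
(c) Assembling these constraints gives the stated polynomial.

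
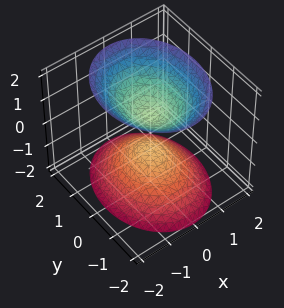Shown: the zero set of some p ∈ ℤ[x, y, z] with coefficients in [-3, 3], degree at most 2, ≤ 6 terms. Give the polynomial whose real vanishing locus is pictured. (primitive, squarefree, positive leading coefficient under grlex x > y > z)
The picture has 2 separate pieces. Treating them together as one polynomial.
deg p = 2. Two separate bowl-shaped sheets opening away from each other; a quadric.
Symmetries: mirror symmetry z ↦ −z ⇒ only even powers of z; the y ↦ −y reflection is a symmetry, so y appears only in even powers; it's symmetric under x → −x, forcing even powers of x.
From the visible intercepts: no x-intercept at any integer in the box; it misses every integer gridline on the y-axis.
Matching integer coefficients to the picture gives p.

3*x^2 + 2*y^2 - 2*z^2 + 1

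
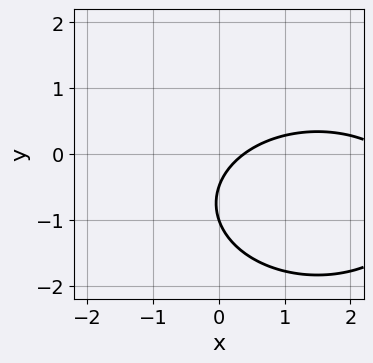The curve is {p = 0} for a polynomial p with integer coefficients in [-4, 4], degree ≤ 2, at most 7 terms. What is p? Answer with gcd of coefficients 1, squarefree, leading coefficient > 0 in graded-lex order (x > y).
x^2 + 2*y^2 - 3*x + 3*y + 1

The degree is 2 — the shape is more complex than any degree-1 curve.
From the axis intercepts and sections: one y-axis crossing is at y = -1.
Putting this together gives p.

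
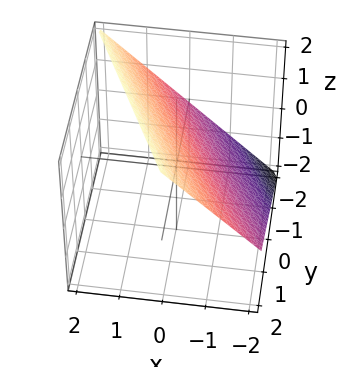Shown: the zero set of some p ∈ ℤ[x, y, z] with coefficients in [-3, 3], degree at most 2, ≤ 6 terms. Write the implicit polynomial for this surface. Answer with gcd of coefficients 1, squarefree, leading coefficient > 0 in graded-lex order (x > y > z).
1. deg p = 1. Every cross-section is a straight line — this is a plane.
2. Observable constraints: one z-axis crossing is at z = 1; one y-axis crossing is at y = -2; it meets the x-axis at x = -1 (among the integer gridlines).
3. Together with the visible shape, these determine p as stated.

2*x + y - 2*z + 2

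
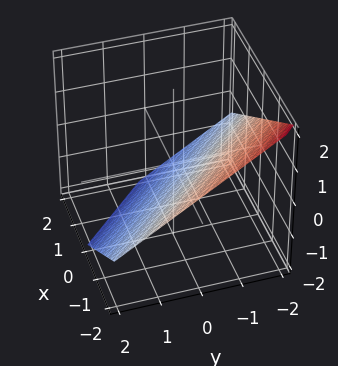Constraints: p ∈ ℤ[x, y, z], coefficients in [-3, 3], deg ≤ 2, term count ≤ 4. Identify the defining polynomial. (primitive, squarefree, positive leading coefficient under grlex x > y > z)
Degree: every cross-section is a straight line — this is a plane, so deg p = 1.
Against the integer gridlines: it crosses the x-axis at the gridline x = -1; one y-axis crossing is at y = -1.
Putting this together gives p.

2*x + 2*y + 3*z + 2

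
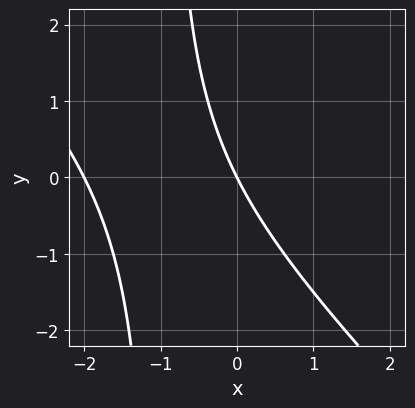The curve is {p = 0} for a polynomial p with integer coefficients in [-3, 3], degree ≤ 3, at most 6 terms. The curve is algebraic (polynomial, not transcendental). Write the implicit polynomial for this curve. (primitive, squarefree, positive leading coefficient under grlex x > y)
1. deg p = 2.
2. From the visible intercepts: one y-axis crossing is at y = 0; among the integer gridlines, it crosses the x-axis at x ∈ {-2, 0}.
3. Solving for integer coefficients yields p as stated.

x^2 + x*y + 2*x + y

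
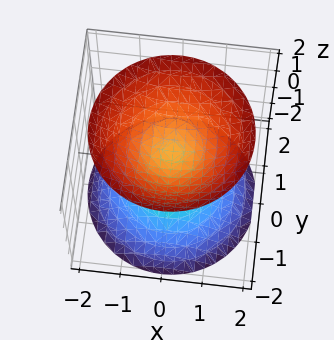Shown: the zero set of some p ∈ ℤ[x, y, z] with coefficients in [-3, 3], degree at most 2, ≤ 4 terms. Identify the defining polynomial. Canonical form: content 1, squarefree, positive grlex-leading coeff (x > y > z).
1. The picture has 2 separate pieces. They look like related sheets of one shape, so recover p as a whole.
2. The degree is 2 — two separate bowl-shaped sheets opening away from each other; a quadric.
3. By symmetry, every cross-section ⟂ z is a circle, so x, y appear only via x² + y²; mirror symmetry z ↦ −z ⇒ only even powers of z.
4. Against the integer gridlines: the surface avoids every integer y-axis point in the box; it misses every integer gridline on the x-axis; a circular section at z = 2 has radius between 1 and 2.
5. Fitting integer coefficients to these (and the overall shape) gives p.

2*x^2 + 2*y^2 - 2*z^2 + 1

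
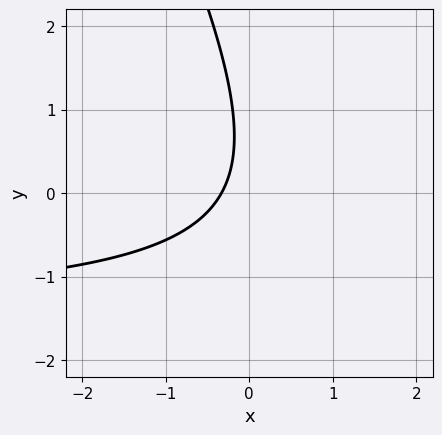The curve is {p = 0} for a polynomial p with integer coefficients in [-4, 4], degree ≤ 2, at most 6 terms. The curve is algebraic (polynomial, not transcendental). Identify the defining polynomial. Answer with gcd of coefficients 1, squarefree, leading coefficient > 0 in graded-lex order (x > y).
deg p = 2. No degree-1 curve has this shape.
Checking where it meets the axes: the curve avoids every integer y-axis point in the box.
Solving for integer coefficients yields p as stated.

2*x*y + y^2 + 3*x - y + 1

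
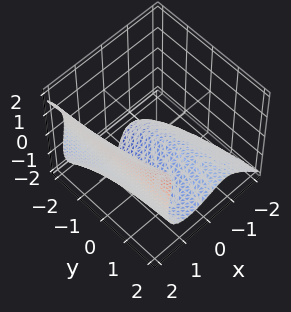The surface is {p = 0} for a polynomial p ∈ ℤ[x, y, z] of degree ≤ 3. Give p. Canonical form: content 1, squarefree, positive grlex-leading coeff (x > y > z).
The degree is 3 — no degree-2 surface has this shape.
Observable constraints: the surface avoids every integer y-axis point in the box.
Matching integer coefficients to the picture gives p.

2*x^3 + y*z^2 - z^3 - 3*x - 3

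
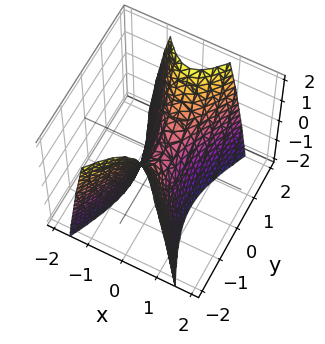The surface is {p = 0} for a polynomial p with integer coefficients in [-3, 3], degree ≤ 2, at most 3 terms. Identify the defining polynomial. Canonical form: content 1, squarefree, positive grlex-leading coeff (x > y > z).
3*x^2 - y^2 + z

1. Degree: a hyperbolic paraboloid; a quadric, so deg p = 2.
2. Symmetries: mirror symmetry x ↦ −x ⇒ only even powers of x; it's symmetric under y → −y, forcing even powers of y.
3. Reading off the gridlines: one y-axis crossing is at y = 0; it meets the x-axis at x = 0 (among the integer gridlines); it meets the z-axis at z = 0 (among the integer gridlines).
4. Solving for integer coefficients yields p as stated.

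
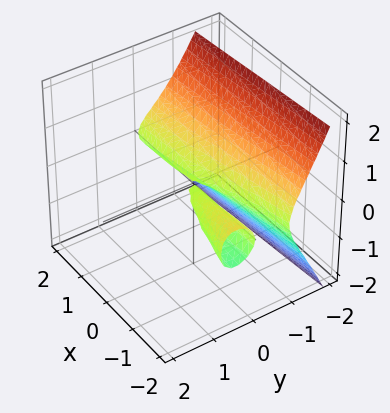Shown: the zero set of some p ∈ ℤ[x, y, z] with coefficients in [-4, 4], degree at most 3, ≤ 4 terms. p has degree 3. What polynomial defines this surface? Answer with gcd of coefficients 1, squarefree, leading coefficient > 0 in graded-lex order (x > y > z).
3*y^3 + x*y + 3*z^2

First, I count 2 distinct pieces. They look like related sheets of one shape, so recover p as a whole.
Next, the degree is 3 — no degree-2 surface has this shape.
Next, checking where it meets the axes: every point of the x-axis in the box is on the surface; it crosses the y-axis at the gridline y = 0; it meets the z-axis at z = 0 (among the integer gridlines).
Finally, matching integer coefficients to the picture gives p.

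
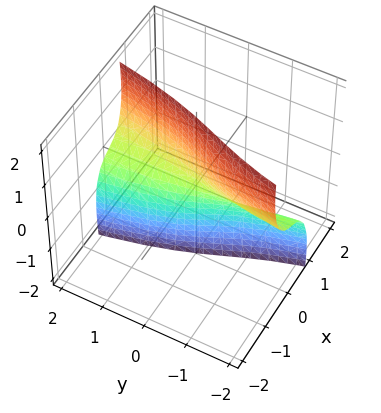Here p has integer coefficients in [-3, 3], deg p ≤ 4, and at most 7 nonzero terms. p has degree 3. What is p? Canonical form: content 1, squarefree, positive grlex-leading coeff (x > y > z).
1. The degree is 3 — no degree-2 surface has this shape.
2. Against the integer gridlines: every point of the y-axis in the box is on the surface; one x-axis crossing is at x = 0.
3. Matching integer coefficients to the picture gives p.

3*x^3 + x^2*z + x*z^2 - y*z + x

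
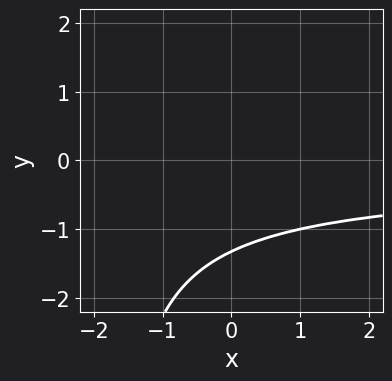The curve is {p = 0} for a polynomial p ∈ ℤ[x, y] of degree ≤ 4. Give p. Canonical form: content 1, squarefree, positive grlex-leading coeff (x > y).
x*y^3 - x*y^2 + 2*y^3 - 2*y + 2

Degree: no degree-3 curve has this shape, so deg p = 4.
Against the integer gridlines: no x-intercept at any integer in the box.
Together with the visible shape, these determine p as stated.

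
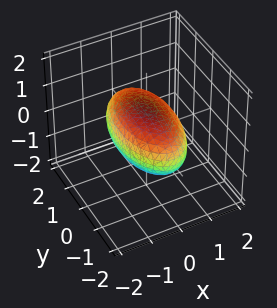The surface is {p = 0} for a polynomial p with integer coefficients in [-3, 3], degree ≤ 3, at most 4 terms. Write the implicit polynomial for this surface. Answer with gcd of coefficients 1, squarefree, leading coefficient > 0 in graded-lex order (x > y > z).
3*x^2 + y^2 + 3*z^2 - 3

(a) deg p = 2. A closed, bounded, convex surface; a quadric.
(b) Symmetries: mirror symmetry y ↦ −y ⇒ only even powers of y; it's symmetric under z → −z, forcing even powers of z; the x ↦ −x reflection is a symmetry, so x appears only in even powers.
(c) Reading off the gridlines: among the integer gridlines, it crosses the x-axis at x ∈ {-1, 1}; the z-axis gridline crossings are at z ∈ {-1, 1}.
(d) Fitting integer coefficients to these (and the overall shape) gives p.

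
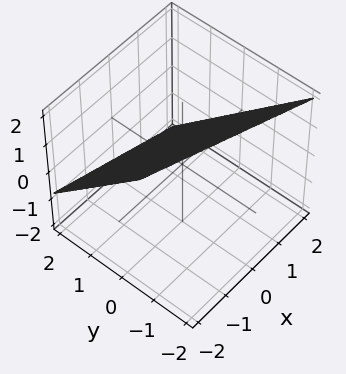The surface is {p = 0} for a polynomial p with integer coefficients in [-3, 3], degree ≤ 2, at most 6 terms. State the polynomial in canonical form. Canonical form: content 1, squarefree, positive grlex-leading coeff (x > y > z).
x + 3*y + 3*z - 2

1. Degree: every cross-section is a straight line — this is a plane, so deg p = 1.
2. Against the integer gridlines: it crosses the x-axis at the gridline x = 2.
3. Putting this together gives p.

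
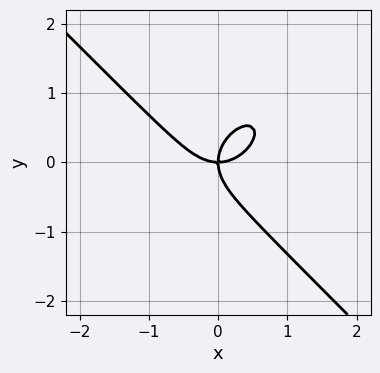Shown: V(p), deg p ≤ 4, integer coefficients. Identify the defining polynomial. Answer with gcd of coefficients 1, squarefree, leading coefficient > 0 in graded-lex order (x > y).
deg p = 3. The shape is more complex than any degree-2 curve.
From the visible intercepts: it meets the x-axis at x = 0 (among the integer gridlines); it meets the y-axis at y = 0 (among the integer gridlines).
Putting this together gives p.

x^3 + y^3 - x*y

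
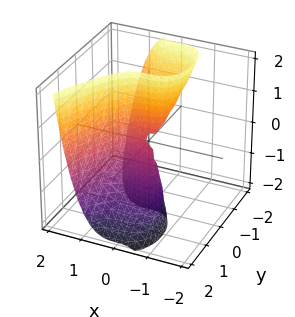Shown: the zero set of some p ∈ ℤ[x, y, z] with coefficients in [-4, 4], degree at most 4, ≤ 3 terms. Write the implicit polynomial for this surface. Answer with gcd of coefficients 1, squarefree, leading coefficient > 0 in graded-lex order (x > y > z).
3*x^3 - 2*y^2 - 2*y*z

deg p = 3. No degree-2 surface has this shape.
Reading off the gridlines: every point of the z-axis in the box is on the surface; it meets the y-axis at y = 0 (among the integer gridlines); it meets the x-axis at x = 0 (among the integer gridlines).
Together with the visible shape, these determine p as stated.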